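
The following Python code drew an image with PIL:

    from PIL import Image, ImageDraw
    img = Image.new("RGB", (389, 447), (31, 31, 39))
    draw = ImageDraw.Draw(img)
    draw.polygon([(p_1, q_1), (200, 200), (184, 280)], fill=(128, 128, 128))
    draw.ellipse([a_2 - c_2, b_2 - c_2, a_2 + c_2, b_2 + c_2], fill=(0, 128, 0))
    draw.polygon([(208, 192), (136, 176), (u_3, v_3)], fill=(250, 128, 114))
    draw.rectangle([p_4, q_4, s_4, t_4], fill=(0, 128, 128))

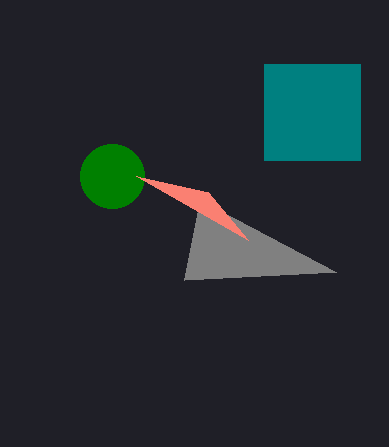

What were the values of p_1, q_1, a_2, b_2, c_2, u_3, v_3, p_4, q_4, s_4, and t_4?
p_1 = 336
q_1 = 272
a_2 = 112
b_2 = 176
c_2 = 32
u_3 = 248
v_3 = 240
p_4 = 264
q_4 = 64
s_4 = 360
t_4 = 160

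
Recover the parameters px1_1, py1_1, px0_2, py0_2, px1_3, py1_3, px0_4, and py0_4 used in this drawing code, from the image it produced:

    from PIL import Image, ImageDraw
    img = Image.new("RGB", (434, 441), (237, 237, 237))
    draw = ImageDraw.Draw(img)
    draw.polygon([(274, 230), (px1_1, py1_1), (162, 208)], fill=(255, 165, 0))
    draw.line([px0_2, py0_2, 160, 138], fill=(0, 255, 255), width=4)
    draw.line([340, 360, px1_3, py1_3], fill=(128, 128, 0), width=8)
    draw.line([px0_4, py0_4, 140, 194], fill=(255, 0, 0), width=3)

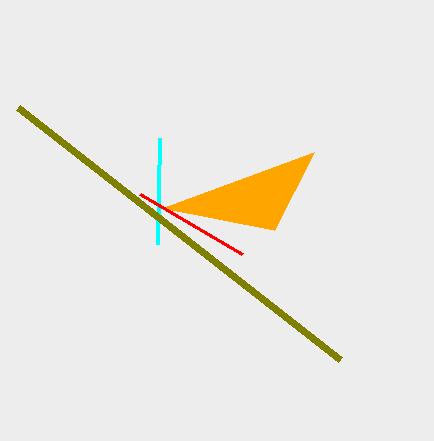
px1_1 = 314; py1_1 = 152; px0_2 = 158; py0_2 = 244; px1_3 = 18; py1_3 = 108; px0_4 = 242; py0_4 = 254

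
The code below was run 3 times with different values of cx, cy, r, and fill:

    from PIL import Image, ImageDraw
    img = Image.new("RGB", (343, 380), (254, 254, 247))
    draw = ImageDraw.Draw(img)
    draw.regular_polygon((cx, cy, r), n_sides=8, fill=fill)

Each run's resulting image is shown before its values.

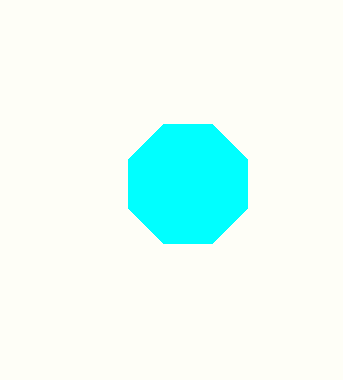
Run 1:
cx = 188, cy = 184, r = 64, fill = 'cyan'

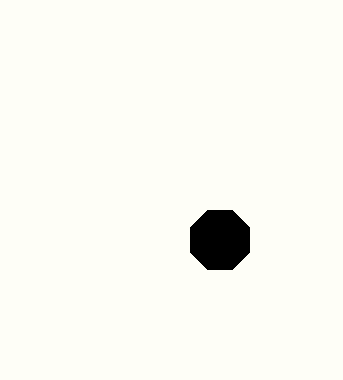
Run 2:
cx = 220
cy = 240
r = 32
fill = 'black'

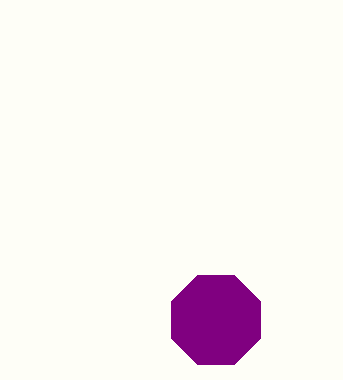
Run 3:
cx = 216, cy = 320, r = 48, fill = 'purple'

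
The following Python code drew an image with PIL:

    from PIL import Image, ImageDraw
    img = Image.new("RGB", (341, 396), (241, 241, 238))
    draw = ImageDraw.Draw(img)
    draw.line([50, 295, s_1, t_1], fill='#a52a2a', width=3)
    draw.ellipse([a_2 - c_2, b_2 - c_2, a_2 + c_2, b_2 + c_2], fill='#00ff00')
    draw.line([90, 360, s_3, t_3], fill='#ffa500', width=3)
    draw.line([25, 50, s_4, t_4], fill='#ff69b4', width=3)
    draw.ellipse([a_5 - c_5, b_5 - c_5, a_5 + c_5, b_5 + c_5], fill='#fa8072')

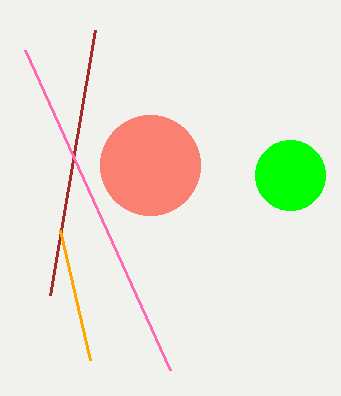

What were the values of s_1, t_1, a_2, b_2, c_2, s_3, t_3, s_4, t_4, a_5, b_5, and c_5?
s_1 = 95; t_1 = 30; a_2 = 290; b_2 = 175; c_2 = 35; s_3 = 60; t_3 = 230; s_4 = 170; t_4 = 370; a_5 = 150; b_5 = 165; c_5 = 50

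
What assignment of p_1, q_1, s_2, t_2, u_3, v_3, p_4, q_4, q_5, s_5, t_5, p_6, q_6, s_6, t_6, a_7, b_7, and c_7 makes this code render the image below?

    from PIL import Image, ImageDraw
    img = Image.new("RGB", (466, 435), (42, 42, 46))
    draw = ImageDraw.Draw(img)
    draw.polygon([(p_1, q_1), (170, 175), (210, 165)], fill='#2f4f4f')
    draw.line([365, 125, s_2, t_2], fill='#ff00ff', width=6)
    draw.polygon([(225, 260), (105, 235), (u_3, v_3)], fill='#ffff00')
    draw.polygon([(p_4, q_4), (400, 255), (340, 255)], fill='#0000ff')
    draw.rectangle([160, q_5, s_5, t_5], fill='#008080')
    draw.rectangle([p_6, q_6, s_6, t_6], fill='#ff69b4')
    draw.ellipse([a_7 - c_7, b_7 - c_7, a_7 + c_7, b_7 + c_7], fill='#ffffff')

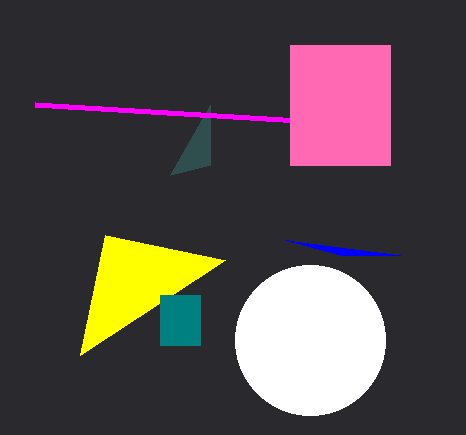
p_1 = 210; q_1 = 105; s_2 = 35; t_2 = 105; u_3 = 80; v_3 = 355; p_4 = 285; q_4 = 240; q_5 = 295; s_5 = 200; t_5 = 345; p_6 = 290; q_6 = 45; s_6 = 390; t_6 = 165; a_7 = 310; b_7 = 340; c_7 = 75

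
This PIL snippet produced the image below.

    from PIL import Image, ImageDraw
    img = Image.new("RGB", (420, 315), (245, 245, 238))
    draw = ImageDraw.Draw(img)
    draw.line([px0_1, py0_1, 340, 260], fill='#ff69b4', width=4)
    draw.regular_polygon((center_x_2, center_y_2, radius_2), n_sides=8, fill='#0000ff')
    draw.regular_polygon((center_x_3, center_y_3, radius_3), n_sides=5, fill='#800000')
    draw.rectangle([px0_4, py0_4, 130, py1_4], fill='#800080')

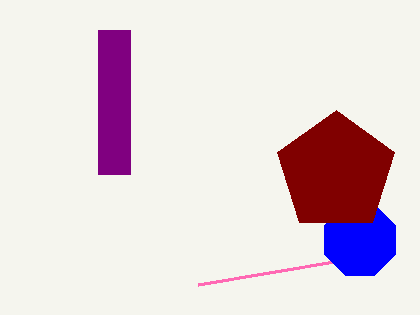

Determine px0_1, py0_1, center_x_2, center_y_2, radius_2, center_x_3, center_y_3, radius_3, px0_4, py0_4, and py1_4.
px0_1 = 198, py0_1 = 284, center_x_2 = 360, center_y_2 = 240, radius_2 = 38, center_x_3 = 336, center_y_3 = 172, radius_3 = 62, px0_4 = 98, py0_4 = 30, py1_4 = 174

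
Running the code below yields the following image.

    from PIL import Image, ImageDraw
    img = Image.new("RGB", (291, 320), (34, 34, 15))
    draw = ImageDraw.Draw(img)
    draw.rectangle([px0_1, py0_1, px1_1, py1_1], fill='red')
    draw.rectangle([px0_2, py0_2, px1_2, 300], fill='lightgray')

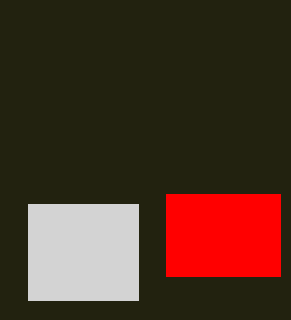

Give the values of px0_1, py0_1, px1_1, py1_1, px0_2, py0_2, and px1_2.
px0_1 = 166, py0_1 = 194, px1_1 = 280, py1_1 = 276, px0_2 = 28, py0_2 = 204, px1_2 = 138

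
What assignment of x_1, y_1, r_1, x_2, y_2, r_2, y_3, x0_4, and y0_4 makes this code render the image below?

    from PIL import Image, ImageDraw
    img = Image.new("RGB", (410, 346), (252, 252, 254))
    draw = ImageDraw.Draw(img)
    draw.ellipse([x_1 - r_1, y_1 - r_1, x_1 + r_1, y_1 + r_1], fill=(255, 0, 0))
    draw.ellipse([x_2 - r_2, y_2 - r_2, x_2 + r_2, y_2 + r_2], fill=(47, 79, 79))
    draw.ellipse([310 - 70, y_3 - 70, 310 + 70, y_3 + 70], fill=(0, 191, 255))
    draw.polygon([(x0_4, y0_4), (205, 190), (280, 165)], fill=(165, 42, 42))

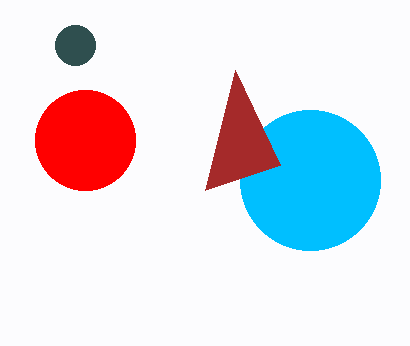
x_1 = 85, y_1 = 140, r_1 = 50, x_2 = 75, y_2 = 45, r_2 = 20, y_3 = 180, x0_4 = 235, y0_4 = 70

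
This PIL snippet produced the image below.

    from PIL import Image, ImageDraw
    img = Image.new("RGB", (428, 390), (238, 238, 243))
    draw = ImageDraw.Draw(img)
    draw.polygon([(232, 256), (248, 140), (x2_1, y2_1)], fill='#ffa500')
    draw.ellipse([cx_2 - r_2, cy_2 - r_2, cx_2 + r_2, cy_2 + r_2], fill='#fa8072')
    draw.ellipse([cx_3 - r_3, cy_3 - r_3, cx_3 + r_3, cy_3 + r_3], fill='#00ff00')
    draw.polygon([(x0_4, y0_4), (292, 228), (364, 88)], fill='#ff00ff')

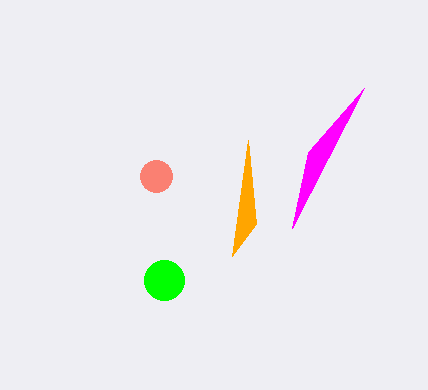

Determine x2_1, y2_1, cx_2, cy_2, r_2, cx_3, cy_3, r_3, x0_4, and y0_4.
x2_1 = 256, y2_1 = 224, cx_2 = 156, cy_2 = 176, r_2 = 16, cx_3 = 164, cy_3 = 280, r_3 = 20, x0_4 = 308, y0_4 = 152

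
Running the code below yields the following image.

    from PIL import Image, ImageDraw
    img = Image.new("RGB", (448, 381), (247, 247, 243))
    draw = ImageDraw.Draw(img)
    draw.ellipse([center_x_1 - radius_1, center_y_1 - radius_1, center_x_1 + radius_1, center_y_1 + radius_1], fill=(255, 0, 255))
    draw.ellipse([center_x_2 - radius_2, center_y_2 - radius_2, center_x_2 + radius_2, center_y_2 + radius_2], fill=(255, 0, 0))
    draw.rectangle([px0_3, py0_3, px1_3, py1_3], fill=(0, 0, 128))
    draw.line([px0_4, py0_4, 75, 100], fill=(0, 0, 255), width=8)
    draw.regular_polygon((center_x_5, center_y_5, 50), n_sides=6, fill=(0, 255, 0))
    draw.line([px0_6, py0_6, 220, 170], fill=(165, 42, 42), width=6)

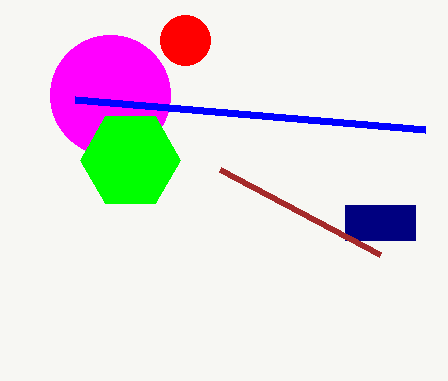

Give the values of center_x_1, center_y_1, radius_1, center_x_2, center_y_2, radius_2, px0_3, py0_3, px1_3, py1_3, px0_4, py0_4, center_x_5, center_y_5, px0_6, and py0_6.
center_x_1 = 110, center_y_1 = 95, radius_1 = 60, center_x_2 = 185, center_y_2 = 40, radius_2 = 25, px0_3 = 345, py0_3 = 205, px1_3 = 415, py1_3 = 240, px0_4 = 425, py0_4 = 130, center_x_5 = 130, center_y_5 = 160, px0_6 = 380, py0_6 = 255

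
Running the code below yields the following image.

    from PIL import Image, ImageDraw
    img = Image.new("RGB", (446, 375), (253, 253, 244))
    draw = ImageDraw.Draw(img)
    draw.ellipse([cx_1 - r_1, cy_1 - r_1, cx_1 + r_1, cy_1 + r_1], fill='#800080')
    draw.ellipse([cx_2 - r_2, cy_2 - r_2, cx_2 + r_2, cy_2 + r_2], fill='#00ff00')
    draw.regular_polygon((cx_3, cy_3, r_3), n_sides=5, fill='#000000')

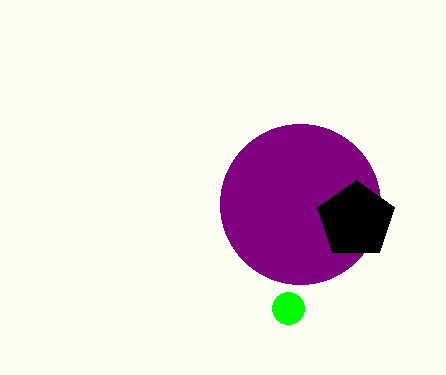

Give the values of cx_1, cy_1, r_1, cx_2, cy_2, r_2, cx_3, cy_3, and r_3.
cx_1 = 300; cy_1 = 204; r_1 = 80; cx_2 = 288; cy_2 = 308; r_2 = 16; cx_3 = 356; cy_3 = 220; r_3 = 40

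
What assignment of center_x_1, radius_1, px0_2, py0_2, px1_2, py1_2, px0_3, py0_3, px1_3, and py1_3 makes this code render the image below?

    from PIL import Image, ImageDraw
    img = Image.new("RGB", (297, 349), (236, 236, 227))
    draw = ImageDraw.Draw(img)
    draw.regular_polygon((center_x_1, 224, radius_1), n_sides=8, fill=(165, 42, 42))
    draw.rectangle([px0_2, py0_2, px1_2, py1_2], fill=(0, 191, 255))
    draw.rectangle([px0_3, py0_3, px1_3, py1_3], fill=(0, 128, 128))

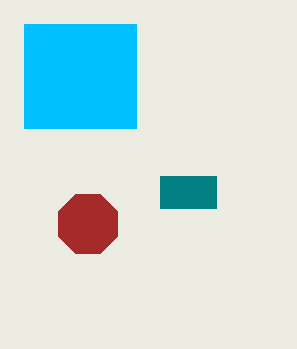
center_x_1 = 88; radius_1 = 32; px0_2 = 24; py0_2 = 24; px1_2 = 136; py1_2 = 128; px0_3 = 160; py0_3 = 176; px1_3 = 216; py1_3 = 208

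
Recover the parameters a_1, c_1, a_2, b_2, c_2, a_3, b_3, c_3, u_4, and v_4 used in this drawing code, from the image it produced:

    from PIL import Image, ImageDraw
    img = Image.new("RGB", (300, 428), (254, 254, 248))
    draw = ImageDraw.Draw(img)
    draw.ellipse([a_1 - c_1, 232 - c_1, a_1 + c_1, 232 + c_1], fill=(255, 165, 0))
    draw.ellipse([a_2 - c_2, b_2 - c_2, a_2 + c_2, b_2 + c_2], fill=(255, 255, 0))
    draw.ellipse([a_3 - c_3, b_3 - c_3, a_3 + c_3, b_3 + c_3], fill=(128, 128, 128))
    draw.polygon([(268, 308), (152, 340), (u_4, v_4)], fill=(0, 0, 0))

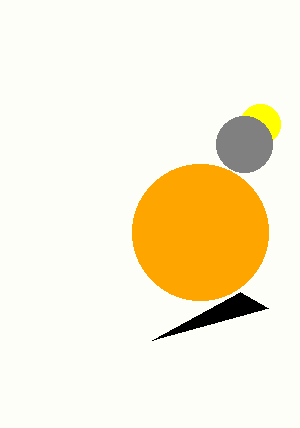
a_1 = 200, c_1 = 68, a_2 = 260, b_2 = 124, c_2 = 20, a_3 = 244, b_3 = 144, c_3 = 28, u_4 = 240, v_4 = 292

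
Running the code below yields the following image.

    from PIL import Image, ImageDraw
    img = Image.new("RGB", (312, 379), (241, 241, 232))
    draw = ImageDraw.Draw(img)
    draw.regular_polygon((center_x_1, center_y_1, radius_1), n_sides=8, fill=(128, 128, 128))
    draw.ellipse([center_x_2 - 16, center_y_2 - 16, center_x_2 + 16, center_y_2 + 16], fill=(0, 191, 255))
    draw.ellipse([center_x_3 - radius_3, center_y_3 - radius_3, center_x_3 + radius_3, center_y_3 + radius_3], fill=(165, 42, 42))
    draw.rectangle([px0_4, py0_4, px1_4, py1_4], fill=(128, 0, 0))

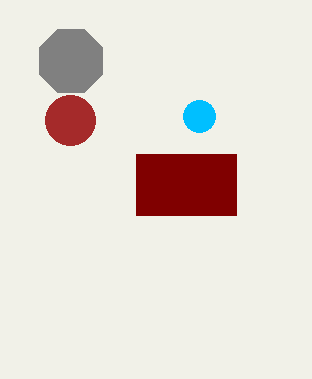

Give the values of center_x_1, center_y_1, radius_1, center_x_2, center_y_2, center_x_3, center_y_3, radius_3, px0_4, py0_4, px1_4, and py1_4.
center_x_1 = 71
center_y_1 = 61
radius_1 = 34
center_x_2 = 199
center_y_2 = 116
center_x_3 = 70
center_y_3 = 120
radius_3 = 25
px0_4 = 136
py0_4 = 154
px1_4 = 236
py1_4 = 215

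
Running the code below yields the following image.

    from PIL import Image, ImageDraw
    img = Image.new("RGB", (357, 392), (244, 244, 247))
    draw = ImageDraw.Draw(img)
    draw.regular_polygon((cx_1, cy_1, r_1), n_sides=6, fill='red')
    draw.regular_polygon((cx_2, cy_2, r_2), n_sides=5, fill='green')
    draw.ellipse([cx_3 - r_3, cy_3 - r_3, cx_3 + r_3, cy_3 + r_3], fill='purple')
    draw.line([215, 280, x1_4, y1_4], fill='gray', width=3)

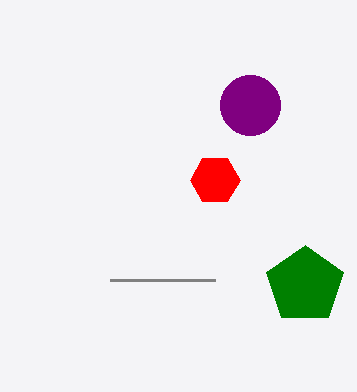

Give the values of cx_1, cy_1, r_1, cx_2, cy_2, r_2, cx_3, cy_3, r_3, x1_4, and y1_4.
cx_1 = 215
cy_1 = 180
r_1 = 25
cx_2 = 305
cy_2 = 285
r_2 = 40
cx_3 = 250
cy_3 = 105
r_3 = 30
x1_4 = 110
y1_4 = 280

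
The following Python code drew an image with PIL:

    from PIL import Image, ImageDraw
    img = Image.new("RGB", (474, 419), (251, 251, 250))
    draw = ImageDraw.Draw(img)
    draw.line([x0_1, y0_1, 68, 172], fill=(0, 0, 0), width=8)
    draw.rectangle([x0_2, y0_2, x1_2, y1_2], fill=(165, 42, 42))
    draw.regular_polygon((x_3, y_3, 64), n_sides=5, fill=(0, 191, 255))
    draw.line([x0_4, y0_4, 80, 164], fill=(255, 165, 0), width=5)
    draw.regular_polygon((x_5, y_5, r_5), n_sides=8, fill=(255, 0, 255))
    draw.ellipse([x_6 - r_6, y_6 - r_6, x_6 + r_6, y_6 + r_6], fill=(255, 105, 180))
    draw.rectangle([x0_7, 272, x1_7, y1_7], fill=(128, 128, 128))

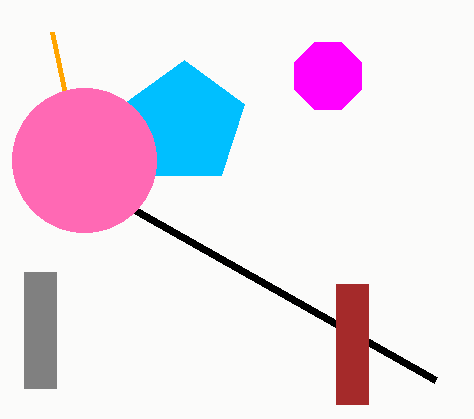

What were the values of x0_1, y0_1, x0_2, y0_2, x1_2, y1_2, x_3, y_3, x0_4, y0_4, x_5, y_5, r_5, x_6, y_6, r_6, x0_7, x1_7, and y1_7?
x0_1 = 436
y0_1 = 380
x0_2 = 336
y0_2 = 284
x1_2 = 368
y1_2 = 404
x_3 = 184
y_3 = 124
x0_4 = 52
y0_4 = 32
x_5 = 328
y_5 = 76
r_5 = 36
x_6 = 84
y_6 = 160
r_6 = 72
x0_7 = 24
x1_7 = 56
y1_7 = 388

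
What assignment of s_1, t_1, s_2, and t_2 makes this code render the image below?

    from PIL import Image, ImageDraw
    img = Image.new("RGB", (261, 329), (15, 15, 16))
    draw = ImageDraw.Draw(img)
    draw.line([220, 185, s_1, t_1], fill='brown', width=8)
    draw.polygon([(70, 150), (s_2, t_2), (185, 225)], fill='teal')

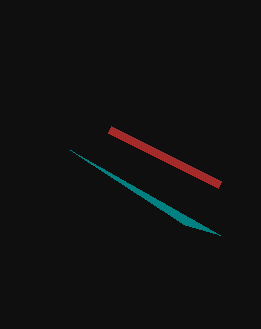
s_1 = 110, t_1 = 130, s_2 = 220, t_2 = 235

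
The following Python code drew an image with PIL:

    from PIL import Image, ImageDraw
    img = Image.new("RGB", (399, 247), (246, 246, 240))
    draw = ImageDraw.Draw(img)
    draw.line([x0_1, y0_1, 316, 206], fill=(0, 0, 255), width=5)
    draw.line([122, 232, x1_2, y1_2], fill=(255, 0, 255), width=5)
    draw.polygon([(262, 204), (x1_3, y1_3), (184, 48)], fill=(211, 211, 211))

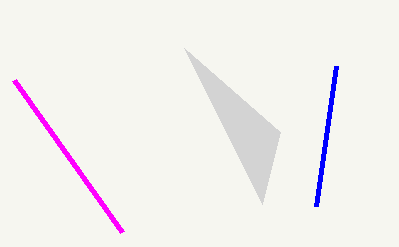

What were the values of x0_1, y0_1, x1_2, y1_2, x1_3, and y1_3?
x0_1 = 336, y0_1 = 66, x1_2 = 14, y1_2 = 80, x1_3 = 280, y1_3 = 132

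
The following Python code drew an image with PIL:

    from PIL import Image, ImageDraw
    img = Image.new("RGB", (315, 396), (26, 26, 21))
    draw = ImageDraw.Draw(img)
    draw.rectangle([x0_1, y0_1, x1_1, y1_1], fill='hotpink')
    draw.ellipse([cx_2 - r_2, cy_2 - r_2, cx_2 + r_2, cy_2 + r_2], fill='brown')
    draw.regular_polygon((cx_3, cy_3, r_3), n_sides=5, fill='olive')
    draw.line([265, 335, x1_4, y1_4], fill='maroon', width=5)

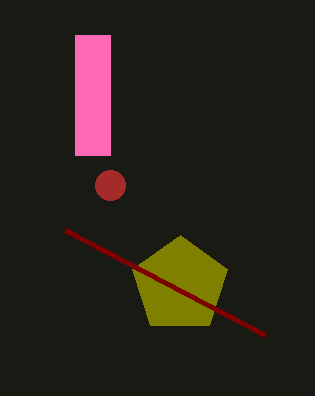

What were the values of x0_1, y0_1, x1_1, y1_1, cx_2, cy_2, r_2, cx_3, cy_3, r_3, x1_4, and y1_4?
x0_1 = 75, y0_1 = 35, x1_1 = 110, y1_1 = 155, cx_2 = 110, cy_2 = 185, r_2 = 15, cx_3 = 180, cy_3 = 285, r_3 = 50, x1_4 = 65, y1_4 = 230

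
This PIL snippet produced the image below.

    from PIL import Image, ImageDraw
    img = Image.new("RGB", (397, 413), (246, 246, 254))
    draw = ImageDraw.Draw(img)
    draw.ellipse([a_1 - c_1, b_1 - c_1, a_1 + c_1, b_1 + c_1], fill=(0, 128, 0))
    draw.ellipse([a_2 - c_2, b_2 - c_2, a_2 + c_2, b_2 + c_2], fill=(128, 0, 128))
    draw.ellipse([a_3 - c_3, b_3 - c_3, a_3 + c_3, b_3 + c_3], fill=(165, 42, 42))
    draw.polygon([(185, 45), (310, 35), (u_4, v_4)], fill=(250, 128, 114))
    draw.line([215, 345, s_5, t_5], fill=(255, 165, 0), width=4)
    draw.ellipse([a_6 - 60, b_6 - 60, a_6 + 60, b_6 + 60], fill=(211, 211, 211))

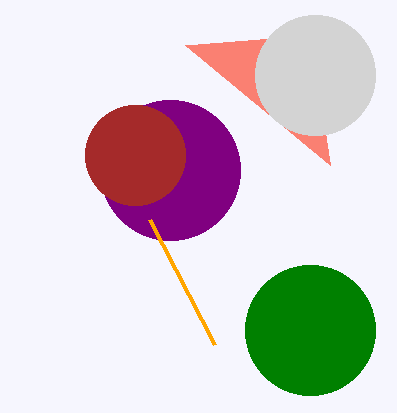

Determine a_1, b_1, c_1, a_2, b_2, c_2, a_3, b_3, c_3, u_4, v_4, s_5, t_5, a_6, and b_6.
a_1 = 310
b_1 = 330
c_1 = 65
a_2 = 170
b_2 = 170
c_2 = 70
a_3 = 135
b_3 = 155
c_3 = 50
u_4 = 330
v_4 = 165
s_5 = 150
t_5 = 220
a_6 = 315
b_6 = 75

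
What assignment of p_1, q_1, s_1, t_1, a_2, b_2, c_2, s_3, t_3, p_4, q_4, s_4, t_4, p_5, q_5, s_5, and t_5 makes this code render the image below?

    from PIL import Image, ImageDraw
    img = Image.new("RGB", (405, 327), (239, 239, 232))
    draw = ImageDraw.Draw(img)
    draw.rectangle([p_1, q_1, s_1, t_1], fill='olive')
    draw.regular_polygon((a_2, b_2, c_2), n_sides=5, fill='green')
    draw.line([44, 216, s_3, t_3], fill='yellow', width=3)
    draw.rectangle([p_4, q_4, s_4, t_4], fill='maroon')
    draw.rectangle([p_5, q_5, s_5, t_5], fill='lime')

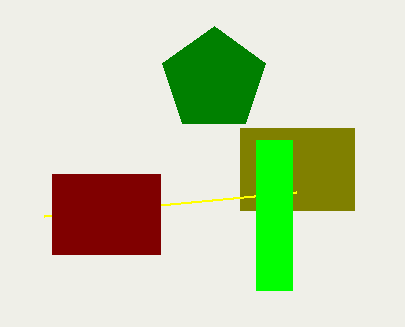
p_1 = 240, q_1 = 128, s_1 = 354, t_1 = 210, a_2 = 214, b_2 = 80, c_2 = 54, s_3 = 296, t_3 = 192, p_4 = 52, q_4 = 174, s_4 = 160, t_4 = 254, p_5 = 256, q_5 = 140, s_5 = 292, t_5 = 290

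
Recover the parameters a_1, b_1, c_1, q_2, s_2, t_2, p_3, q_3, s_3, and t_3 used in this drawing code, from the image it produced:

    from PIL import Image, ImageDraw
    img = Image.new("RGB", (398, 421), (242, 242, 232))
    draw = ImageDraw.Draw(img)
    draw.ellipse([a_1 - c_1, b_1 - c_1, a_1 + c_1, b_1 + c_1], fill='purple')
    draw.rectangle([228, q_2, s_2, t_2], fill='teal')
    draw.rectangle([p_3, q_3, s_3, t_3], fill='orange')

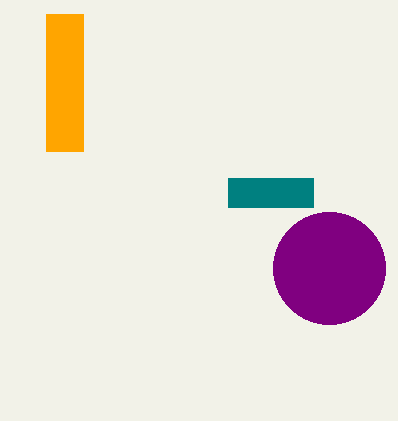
a_1 = 329; b_1 = 268; c_1 = 56; q_2 = 178; s_2 = 313; t_2 = 207; p_3 = 46; q_3 = 14; s_3 = 83; t_3 = 151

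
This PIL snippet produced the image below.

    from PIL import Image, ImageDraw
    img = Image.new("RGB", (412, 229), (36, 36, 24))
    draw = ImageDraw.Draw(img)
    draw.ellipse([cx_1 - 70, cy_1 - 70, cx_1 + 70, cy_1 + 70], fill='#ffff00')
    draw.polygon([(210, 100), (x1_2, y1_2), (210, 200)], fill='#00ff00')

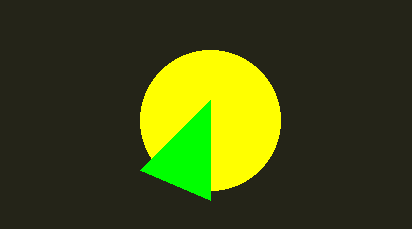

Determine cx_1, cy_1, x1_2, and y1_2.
cx_1 = 210
cy_1 = 120
x1_2 = 140
y1_2 = 170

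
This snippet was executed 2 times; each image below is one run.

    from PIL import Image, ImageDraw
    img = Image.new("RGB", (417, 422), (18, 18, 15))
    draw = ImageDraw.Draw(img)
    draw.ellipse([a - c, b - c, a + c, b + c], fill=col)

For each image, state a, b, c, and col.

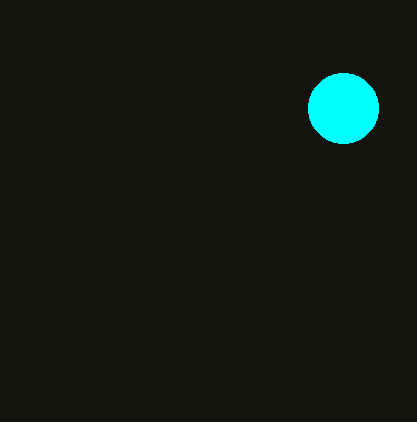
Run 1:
a = 343; b = 108; c = 35; col = 'cyan'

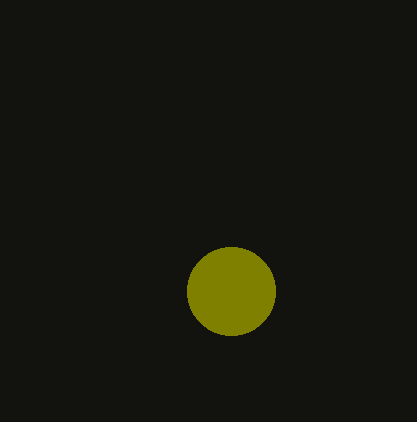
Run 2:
a = 231; b = 291; c = 44; col = 'olive'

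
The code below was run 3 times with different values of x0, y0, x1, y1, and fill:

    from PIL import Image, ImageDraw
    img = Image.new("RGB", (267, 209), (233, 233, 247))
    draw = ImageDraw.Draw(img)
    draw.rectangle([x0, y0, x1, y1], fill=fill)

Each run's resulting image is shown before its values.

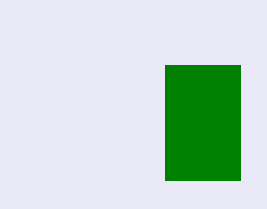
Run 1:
x0 = 165
y0 = 65
x1 = 240
y1 = 180
fill = 'green'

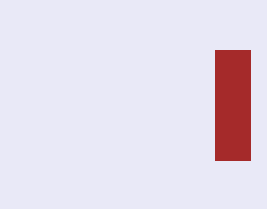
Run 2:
x0 = 215; y0 = 50; x1 = 250; y1 = 160; fill = 'brown'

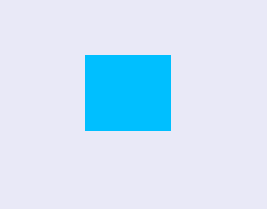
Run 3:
x0 = 85; y0 = 55; x1 = 170; y1 = 130; fill = 'deepskyblue'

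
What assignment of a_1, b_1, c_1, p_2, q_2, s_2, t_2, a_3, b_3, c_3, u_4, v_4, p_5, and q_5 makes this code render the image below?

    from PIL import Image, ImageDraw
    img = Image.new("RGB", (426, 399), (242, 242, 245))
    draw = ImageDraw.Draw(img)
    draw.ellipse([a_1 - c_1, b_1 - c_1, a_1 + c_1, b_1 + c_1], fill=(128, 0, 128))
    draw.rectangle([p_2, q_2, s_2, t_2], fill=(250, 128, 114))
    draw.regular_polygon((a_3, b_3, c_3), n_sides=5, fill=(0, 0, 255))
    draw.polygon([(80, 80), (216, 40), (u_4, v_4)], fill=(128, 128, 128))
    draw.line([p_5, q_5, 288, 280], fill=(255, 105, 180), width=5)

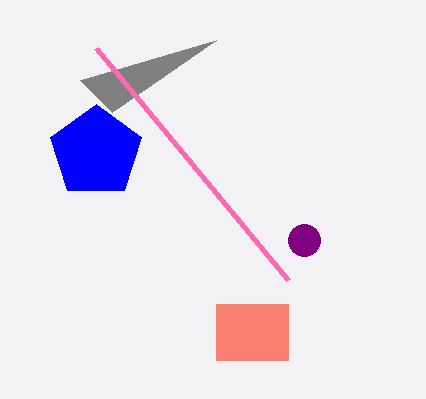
a_1 = 304; b_1 = 240; c_1 = 16; p_2 = 216; q_2 = 304; s_2 = 288; t_2 = 360; a_3 = 96; b_3 = 152; c_3 = 48; u_4 = 112; v_4 = 112; p_5 = 96; q_5 = 48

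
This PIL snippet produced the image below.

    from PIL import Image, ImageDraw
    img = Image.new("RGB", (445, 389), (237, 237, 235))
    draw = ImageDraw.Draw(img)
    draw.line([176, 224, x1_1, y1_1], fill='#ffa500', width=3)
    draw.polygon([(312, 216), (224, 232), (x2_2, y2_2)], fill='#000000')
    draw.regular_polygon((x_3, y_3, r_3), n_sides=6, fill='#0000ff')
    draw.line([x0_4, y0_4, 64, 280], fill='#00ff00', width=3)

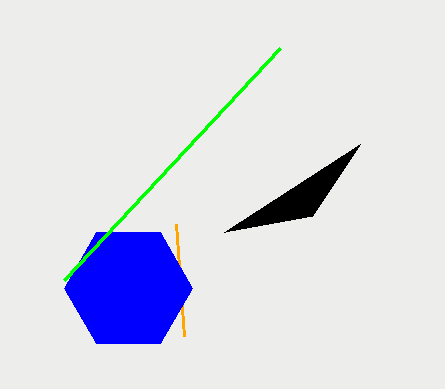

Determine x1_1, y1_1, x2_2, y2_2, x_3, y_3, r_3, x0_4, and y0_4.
x1_1 = 184, y1_1 = 336, x2_2 = 360, y2_2 = 144, x_3 = 128, y_3 = 288, r_3 = 64, x0_4 = 280, y0_4 = 48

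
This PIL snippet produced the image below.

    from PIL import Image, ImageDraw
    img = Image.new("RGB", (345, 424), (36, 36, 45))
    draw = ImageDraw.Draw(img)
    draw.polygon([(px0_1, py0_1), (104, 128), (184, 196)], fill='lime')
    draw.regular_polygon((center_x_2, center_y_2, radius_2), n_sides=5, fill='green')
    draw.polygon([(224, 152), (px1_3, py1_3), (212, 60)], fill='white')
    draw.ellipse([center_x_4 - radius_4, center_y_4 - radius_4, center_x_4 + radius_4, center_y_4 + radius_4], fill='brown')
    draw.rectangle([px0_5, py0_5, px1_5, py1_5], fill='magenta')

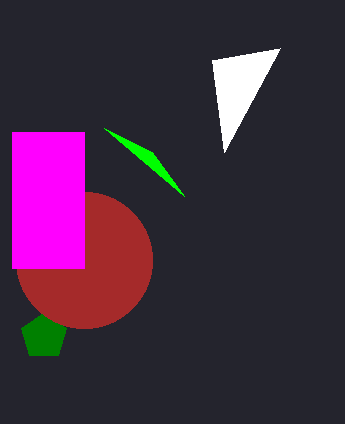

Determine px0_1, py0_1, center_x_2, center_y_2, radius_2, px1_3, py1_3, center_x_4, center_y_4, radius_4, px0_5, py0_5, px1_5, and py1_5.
px0_1 = 152; py0_1 = 152; center_x_2 = 44; center_y_2 = 336; radius_2 = 24; px1_3 = 280; py1_3 = 48; center_x_4 = 84; center_y_4 = 260; radius_4 = 68; px0_5 = 12; py0_5 = 132; px1_5 = 84; py1_5 = 268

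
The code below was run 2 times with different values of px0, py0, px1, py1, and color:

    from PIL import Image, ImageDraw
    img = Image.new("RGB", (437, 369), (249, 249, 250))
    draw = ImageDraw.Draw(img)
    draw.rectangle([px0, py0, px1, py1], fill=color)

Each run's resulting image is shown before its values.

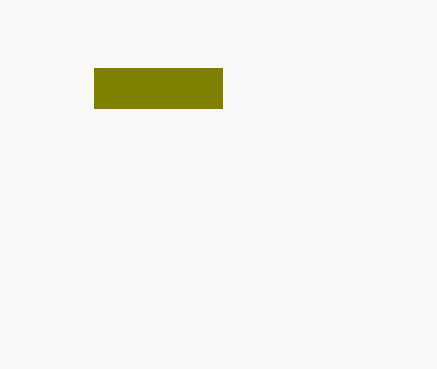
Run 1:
px0 = 94; py0 = 68; px1 = 222; py1 = 108; color = 'olive'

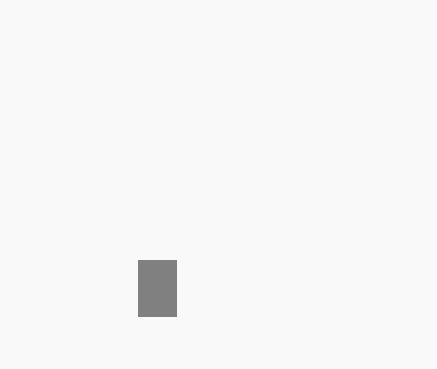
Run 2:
px0 = 138
py0 = 260
px1 = 176
py1 = 316
color = 'gray'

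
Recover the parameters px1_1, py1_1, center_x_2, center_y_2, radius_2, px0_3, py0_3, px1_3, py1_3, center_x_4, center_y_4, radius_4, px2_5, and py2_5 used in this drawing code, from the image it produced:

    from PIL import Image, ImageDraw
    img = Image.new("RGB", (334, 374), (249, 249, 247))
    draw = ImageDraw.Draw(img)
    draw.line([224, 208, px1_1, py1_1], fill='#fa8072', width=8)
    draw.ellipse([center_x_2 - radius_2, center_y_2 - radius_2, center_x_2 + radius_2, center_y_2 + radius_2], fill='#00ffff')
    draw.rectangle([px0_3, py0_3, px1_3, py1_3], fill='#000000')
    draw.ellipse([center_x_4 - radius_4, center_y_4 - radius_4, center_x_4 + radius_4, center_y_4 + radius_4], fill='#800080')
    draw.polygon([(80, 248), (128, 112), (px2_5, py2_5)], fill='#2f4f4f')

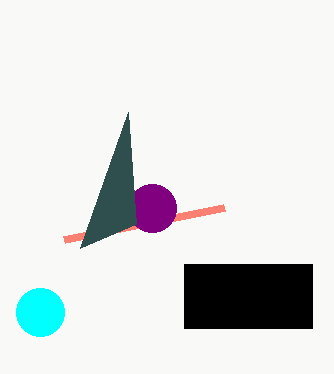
px1_1 = 64, py1_1 = 240, center_x_2 = 40, center_y_2 = 312, radius_2 = 24, px0_3 = 184, py0_3 = 264, px1_3 = 312, py1_3 = 328, center_x_4 = 152, center_y_4 = 208, radius_4 = 24, px2_5 = 136, py2_5 = 224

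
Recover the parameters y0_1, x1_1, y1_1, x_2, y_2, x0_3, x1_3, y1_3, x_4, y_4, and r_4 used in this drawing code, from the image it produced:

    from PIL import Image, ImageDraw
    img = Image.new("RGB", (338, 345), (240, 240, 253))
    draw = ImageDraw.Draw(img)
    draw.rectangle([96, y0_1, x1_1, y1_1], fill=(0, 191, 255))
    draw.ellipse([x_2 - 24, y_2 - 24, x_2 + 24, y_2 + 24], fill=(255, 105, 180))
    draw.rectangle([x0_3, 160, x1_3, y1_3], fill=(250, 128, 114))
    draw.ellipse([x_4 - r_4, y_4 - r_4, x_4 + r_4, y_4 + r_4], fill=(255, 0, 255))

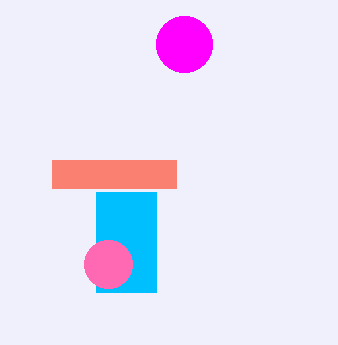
y0_1 = 192
x1_1 = 156
y1_1 = 292
x_2 = 108
y_2 = 264
x0_3 = 52
x1_3 = 176
y1_3 = 188
x_4 = 184
y_4 = 44
r_4 = 28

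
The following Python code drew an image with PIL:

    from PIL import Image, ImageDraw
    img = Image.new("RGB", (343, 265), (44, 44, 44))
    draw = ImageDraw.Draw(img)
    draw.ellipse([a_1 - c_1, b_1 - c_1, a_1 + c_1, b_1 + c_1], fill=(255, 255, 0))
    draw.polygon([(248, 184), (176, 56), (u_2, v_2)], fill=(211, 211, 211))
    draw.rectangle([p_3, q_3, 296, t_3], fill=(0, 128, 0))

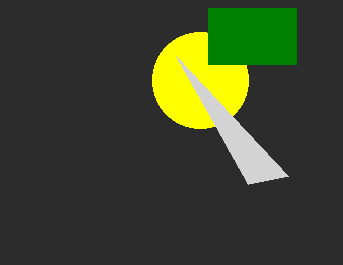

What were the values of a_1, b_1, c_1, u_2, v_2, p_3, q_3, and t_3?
a_1 = 200
b_1 = 80
c_1 = 48
u_2 = 288
v_2 = 176
p_3 = 208
q_3 = 8
t_3 = 64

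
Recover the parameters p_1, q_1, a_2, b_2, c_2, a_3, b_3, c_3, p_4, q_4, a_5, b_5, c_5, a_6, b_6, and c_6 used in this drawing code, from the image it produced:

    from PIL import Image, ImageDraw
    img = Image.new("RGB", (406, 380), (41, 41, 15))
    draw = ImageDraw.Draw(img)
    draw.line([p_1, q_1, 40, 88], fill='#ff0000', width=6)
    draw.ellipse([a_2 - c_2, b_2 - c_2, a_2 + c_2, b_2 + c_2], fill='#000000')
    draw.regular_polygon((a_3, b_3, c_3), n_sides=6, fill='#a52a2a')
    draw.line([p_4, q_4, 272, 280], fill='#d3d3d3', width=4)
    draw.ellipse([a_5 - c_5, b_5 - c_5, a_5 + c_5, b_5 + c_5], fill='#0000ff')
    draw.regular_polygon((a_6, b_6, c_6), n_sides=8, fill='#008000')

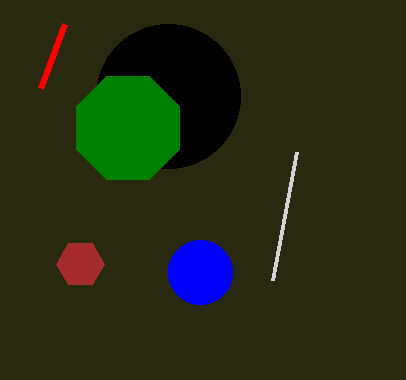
p_1 = 64
q_1 = 24
a_2 = 168
b_2 = 96
c_2 = 72
a_3 = 80
b_3 = 264
c_3 = 24
p_4 = 296
q_4 = 152
a_5 = 200
b_5 = 272
c_5 = 32
a_6 = 128
b_6 = 128
c_6 = 56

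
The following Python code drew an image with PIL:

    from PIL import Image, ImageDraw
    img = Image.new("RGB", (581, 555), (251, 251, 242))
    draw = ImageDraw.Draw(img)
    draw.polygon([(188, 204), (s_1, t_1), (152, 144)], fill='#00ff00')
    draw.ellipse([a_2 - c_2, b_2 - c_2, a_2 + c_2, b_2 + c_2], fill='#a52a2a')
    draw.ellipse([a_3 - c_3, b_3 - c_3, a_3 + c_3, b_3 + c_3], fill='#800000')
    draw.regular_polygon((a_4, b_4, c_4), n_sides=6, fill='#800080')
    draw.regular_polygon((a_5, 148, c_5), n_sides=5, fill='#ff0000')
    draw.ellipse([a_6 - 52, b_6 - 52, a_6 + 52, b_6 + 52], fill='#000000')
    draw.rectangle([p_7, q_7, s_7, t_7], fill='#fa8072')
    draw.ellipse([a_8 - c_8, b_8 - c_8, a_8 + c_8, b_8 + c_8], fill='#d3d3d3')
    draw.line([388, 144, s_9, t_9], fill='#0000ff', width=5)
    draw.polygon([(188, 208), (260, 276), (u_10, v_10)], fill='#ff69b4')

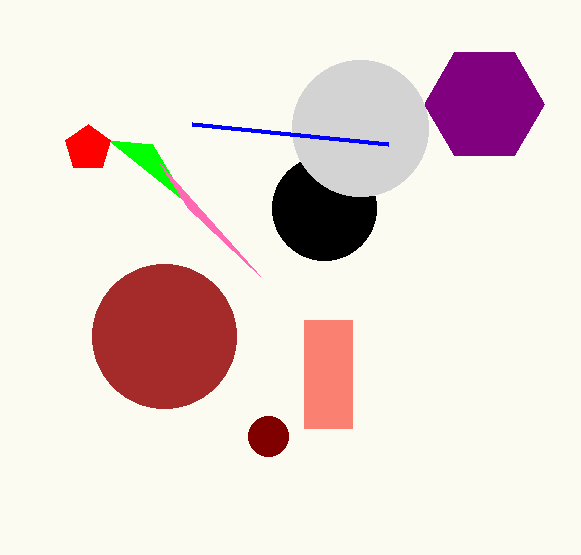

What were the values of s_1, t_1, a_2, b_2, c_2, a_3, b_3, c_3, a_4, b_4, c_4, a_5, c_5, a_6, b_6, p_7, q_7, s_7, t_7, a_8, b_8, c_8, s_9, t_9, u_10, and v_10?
s_1 = 108
t_1 = 140
a_2 = 164
b_2 = 336
c_2 = 72
a_3 = 268
b_3 = 436
c_3 = 20
a_4 = 484
b_4 = 104
c_4 = 60
a_5 = 88
c_5 = 24
a_6 = 324
b_6 = 208
p_7 = 304
q_7 = 320
s_7 = 352
t_7 = 428
a_8 = 360
b_8 = 128
c_8 = 68
s_9 = 192
t_9 = 124
u_10 = 160
v_10 = 164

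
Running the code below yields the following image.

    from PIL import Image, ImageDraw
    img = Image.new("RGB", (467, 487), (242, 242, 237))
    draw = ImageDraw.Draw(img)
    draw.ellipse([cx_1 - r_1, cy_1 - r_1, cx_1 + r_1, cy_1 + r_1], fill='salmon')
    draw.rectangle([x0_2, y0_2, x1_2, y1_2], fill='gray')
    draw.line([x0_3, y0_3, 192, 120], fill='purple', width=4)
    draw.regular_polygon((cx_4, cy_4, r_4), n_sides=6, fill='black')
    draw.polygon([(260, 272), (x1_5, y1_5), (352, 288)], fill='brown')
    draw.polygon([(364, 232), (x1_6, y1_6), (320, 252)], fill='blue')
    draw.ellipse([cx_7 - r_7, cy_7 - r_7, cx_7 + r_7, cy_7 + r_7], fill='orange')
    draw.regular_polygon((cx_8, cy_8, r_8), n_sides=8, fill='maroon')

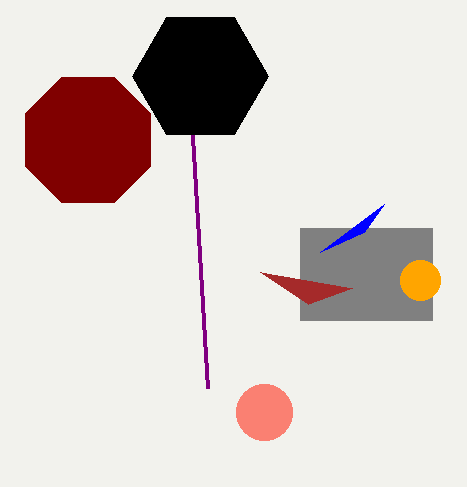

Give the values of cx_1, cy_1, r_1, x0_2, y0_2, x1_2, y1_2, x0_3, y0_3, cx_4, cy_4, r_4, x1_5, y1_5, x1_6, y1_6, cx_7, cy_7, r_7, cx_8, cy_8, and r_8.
cx_1 = 264
cy_1 = 412
r_1 = 28
x0_2 = 300
y0_2 = 228
x1_2 = 432
y1_2 = 320
x0_3 = 208
y0_3 = 388
cx_4 = 200
cy_4 = 76
r_4 = 68
x1_5 = 308
y1_5 = 304
x1_6 = 384
y1_6 = 204
cx_7 = 420
cy_7 = 280
r_7 = 20
cx_8 = 88
cy_8 = 140
r_8 = 68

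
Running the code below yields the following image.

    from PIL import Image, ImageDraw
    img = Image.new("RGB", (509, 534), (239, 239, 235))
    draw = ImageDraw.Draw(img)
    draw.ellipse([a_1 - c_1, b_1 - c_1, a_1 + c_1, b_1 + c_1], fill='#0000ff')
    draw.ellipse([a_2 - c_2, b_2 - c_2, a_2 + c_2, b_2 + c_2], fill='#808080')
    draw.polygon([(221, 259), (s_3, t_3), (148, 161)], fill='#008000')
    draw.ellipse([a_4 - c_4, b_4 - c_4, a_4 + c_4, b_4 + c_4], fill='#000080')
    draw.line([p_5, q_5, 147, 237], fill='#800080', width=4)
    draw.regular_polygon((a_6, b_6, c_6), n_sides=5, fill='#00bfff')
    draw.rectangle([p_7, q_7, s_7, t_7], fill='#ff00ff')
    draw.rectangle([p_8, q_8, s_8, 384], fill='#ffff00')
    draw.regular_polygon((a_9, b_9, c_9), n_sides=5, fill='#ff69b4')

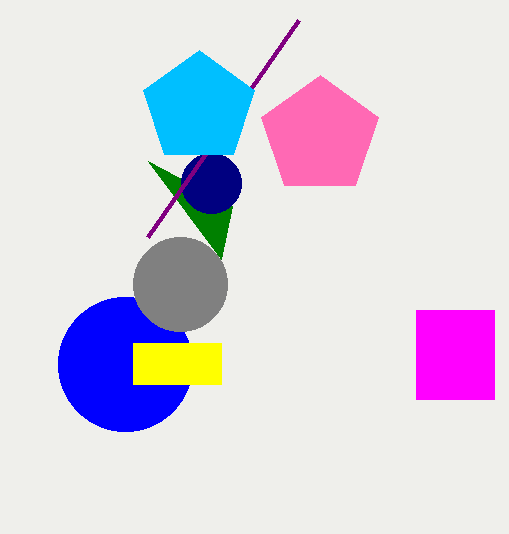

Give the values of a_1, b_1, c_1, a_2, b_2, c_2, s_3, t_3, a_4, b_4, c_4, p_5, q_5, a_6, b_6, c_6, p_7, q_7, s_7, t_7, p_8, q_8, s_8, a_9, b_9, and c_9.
a_1 = 125, b_1 = 364, c_1 = 67, a_2 = 180, b_2 = 284, c_2 = 47, s_3 = 232, t_3 = 206, a_4 = 211, b_4 = 183, c_4 = 30, p_5 = 298, q_5 = 20, a_6 = 199, b_6 = 108, c_6 = 58, p_7 = 416, q_7 = 310, s_7 = 494, t_7 = 399, p_8 = 133, q_8 = 343, s_8 = 221, a_9 = 320, b_9 = 136, c_9 = 61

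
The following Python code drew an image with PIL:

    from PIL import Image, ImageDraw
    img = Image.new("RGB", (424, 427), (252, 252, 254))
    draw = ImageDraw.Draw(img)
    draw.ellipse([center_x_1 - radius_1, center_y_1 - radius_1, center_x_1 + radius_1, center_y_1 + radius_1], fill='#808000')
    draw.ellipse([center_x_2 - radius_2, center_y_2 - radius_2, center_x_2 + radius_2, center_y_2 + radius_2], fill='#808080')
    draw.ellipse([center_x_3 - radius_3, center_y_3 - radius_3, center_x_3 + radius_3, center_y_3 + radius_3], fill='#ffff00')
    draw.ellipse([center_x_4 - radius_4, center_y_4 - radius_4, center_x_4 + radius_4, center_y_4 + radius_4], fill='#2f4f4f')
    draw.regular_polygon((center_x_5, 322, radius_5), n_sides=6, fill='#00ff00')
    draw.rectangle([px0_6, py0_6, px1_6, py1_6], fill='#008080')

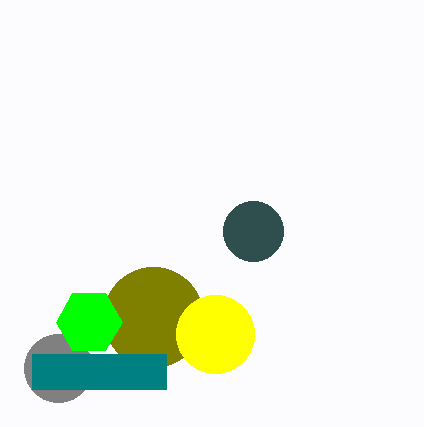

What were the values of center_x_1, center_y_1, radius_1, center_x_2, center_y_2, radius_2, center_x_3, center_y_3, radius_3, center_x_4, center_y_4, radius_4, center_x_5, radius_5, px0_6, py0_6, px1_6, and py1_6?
center_x_1 = 153, center_y_1 = 317, radius_1 = 50, center_x_2 = 58, center_y_2 = 368, radius_2 = 34, center_x_3 = 215, center_y_3 = 334, radius_3 = 39, center_x_4 = 253, center_y_4 = 231, radius_4 = 30, center_x_5 = 89, radius_5 = 33, px0_6 = 32, py0_6 = 354, px1_6 = 166, py1_6 = 389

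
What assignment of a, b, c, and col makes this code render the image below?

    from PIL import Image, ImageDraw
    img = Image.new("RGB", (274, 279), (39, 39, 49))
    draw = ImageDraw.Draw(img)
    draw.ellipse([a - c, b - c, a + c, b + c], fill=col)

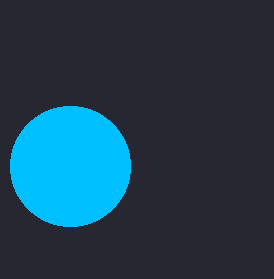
a = 70, b = 166, c = 60, col = 'deepskyblue'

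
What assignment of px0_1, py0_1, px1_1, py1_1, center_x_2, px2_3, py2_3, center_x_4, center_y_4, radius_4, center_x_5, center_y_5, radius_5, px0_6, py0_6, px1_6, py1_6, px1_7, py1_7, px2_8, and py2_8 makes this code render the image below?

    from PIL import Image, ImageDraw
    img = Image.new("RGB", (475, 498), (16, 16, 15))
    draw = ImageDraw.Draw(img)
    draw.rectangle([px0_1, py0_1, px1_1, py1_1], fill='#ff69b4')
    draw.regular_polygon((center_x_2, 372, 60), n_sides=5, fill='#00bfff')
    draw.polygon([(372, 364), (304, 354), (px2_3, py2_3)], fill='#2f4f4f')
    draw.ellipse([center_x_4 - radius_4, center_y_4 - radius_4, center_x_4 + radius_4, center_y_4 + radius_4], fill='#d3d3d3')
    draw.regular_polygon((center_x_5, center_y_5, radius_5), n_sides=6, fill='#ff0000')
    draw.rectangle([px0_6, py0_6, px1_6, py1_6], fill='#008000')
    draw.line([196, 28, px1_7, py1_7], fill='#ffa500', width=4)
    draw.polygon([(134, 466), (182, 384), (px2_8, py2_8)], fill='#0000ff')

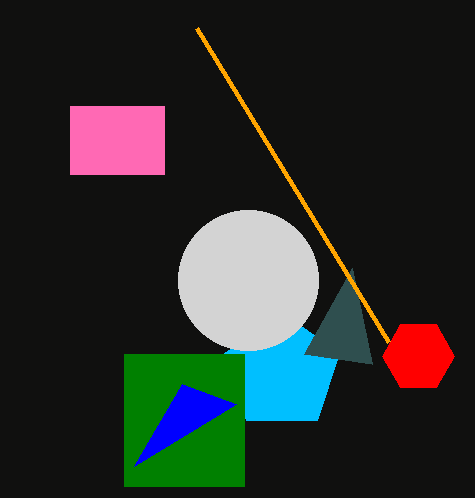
px0_1 = 70
py0_1 = 106
px1_1 = 164
py1_1 = 174
center_x_2 = 282
px2_3 = 352
py2_3 = 268
center_x_4 = 248
center_y_4 = 280
radius_4 = 70
center_x_5 = 418
center_y_5 = 356
radius_5 = 36
px0_6 = 124
py0_6 = 354
px1_6 = 244
py1_6 = 486
px1_7 = 388
py1_7 = 342
px2_8 = 236
py2_8 = 404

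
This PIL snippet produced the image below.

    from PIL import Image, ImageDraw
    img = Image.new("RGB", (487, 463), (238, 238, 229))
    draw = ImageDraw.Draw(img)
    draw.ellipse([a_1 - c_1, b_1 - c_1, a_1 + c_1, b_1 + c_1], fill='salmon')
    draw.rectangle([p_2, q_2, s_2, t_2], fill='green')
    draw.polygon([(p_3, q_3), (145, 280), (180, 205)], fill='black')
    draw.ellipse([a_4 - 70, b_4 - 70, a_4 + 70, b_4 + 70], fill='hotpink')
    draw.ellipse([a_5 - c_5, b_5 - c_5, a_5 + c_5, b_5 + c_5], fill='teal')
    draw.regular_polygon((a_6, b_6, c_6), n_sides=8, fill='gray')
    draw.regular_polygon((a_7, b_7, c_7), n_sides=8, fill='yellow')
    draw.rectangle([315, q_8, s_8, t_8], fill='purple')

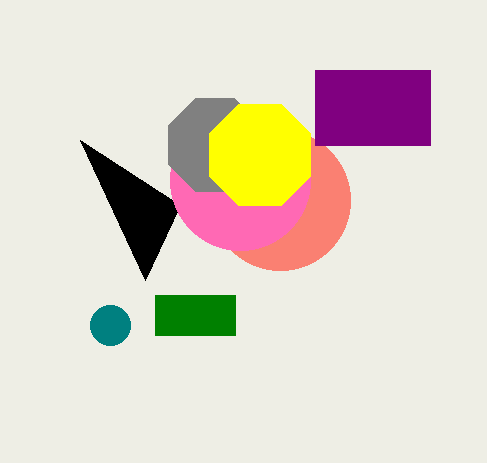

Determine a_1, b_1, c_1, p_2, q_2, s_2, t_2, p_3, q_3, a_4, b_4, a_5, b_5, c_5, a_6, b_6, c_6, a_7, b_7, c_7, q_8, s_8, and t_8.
a_1 = 280
b_1 = 200
c_1 = 70
p_2 = 155
q_2 = 295
s_2 = 235
t_2 = 335
p_3 = 80
q_3 = 140
a_4 = 240
b_4 = 180
a_5 = 110
b_5 = 325
c_5 = 20
a_6 = 215
b_6 = 145
c_6 = 50
a_7 = 260
b_7 = 155
c_7 = 55
q_8 = 70
s_8 = 430
t_8 = 145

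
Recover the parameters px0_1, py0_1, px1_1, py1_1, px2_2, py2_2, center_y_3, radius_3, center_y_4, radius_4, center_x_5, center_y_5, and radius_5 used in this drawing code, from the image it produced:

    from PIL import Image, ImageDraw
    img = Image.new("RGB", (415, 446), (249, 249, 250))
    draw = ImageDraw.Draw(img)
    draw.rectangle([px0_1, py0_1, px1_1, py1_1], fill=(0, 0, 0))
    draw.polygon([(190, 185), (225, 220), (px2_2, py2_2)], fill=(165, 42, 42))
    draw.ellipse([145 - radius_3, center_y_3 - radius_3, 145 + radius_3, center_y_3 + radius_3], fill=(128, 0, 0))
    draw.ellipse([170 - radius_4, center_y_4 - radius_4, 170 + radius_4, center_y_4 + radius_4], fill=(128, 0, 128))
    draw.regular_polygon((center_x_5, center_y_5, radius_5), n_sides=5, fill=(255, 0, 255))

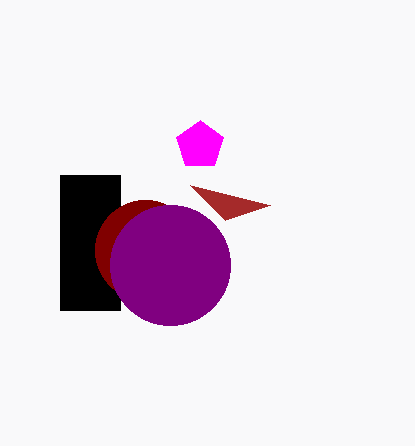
px0_1 = 60; py0_1 = 175; px1_1 = 120; py1_1 = 310; px2_2 = 270; py2_2 = 205; center_y_3 = 250; radius_3 = 50; center_y_4 = 265; radius_4 = 60; center_x_5 = 200; center_y_5 = 145; radius_5 = 25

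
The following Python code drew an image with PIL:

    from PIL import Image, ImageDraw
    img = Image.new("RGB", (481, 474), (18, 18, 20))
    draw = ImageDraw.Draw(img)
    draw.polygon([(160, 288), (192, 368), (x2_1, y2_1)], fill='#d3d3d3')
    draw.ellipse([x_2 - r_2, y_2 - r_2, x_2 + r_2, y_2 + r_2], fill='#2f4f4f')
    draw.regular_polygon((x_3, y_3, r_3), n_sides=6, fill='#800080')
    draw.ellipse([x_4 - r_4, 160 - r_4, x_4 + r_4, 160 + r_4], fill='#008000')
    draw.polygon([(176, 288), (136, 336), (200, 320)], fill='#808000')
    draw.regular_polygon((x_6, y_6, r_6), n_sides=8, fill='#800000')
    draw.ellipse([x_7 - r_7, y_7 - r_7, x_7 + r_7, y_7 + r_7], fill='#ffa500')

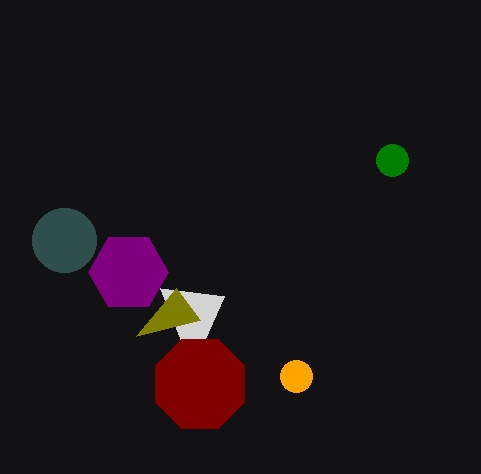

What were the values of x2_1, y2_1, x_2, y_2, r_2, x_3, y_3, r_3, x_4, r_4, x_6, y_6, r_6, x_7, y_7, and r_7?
x2_1 = 224; y2_1 = 296; x_2 = 64; y_2 = 240; r_2 = 32; x_3 = 128; y_3 = 272; r_3 = 40; x_4 = 392; r_4 = 16; x_6 = 200; y_6 = 384; r_6 = 48; x_7 = 296; y_7 = 376; r_7 = 16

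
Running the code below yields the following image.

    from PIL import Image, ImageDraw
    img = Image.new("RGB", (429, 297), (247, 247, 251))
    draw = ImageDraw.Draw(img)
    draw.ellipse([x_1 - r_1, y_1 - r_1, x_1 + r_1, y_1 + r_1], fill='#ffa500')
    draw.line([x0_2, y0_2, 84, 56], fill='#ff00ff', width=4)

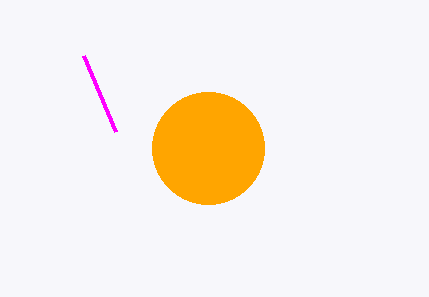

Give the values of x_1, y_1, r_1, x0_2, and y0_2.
x_1 = 208, y_1 = 148, r_1 = 56, x0_2 = 116, y0_2 = 132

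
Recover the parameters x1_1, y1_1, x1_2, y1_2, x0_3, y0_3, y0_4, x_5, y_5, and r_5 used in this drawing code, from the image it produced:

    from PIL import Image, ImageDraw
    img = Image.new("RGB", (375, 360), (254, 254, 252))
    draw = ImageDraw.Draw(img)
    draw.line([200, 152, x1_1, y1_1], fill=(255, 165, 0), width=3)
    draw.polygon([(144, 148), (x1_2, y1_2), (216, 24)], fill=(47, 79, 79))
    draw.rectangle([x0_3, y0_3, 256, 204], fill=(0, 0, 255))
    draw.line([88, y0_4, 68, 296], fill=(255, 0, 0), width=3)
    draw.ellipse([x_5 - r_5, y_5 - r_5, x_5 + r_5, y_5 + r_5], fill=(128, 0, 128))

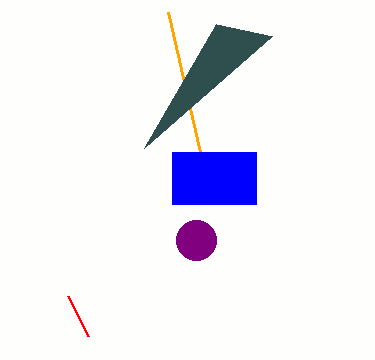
x1_1 = 168; y1_1 = 12; x1_2 = 272; y1_2 = 36; x0_3 = 172; y0_3 = 152; y0_4 = 336; x_5 = 196; y_5 = 240; r_5 = 20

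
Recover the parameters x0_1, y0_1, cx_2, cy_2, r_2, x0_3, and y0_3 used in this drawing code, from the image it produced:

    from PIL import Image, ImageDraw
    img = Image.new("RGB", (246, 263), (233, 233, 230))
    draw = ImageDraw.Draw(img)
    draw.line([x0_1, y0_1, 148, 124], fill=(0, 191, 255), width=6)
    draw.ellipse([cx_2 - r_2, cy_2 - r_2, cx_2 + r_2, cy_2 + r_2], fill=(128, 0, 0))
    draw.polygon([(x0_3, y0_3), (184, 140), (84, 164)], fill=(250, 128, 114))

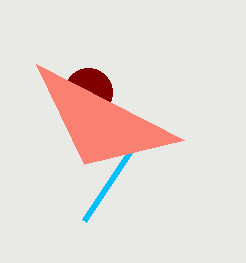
x0_1 = 84; y0_1 = 220; cx_2 = 88; cy_2 = 92; r_2 = 24; x0_3 = 36; y0_3 = 64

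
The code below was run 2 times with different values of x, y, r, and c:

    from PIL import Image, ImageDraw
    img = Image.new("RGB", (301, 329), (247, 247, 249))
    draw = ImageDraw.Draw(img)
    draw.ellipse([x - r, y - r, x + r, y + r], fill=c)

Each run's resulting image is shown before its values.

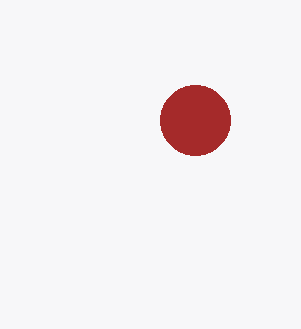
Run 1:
x = 195, y = 120, r = 35, c = 'brown'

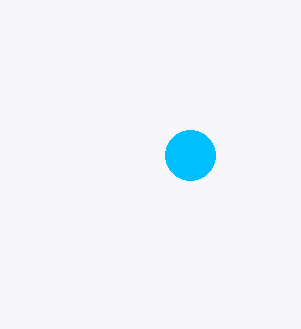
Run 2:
x = 190
y = 155
r = 25
c = 'deepskyblue'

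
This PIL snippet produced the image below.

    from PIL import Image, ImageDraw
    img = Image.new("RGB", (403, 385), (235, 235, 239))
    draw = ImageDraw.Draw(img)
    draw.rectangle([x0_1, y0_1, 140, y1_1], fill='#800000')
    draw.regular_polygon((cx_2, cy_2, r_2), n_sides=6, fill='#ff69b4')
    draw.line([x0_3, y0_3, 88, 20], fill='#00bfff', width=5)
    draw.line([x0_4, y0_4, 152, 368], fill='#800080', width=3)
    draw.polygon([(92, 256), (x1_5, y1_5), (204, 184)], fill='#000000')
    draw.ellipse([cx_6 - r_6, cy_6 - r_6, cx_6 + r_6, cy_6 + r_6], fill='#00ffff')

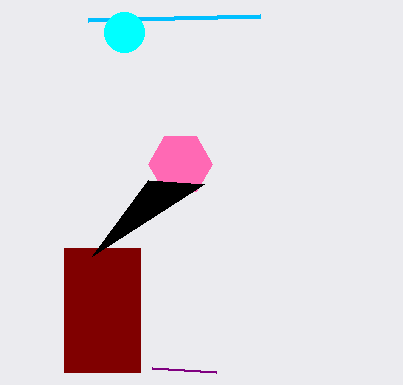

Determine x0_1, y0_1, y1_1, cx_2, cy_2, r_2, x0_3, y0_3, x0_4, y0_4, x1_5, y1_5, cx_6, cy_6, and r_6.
x0_1 = 64; y0_1 = 248; y1_1 = 372; cx_2 = 180; cy_2 = 164; r_2 = 32; x0_3 = 260; y0_3 = 16; x0_4 = 216; y0_4 = 372; x1_5 = 148; y1_5 = 180; cx_6 = 124; cy_6 = 32; r_6 = 20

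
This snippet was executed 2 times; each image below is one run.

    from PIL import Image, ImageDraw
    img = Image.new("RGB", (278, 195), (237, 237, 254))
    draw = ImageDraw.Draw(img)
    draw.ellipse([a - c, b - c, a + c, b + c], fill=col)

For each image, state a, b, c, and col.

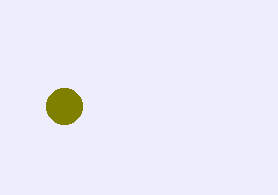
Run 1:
a = 64
b = 106
c = 18
col = 'olive'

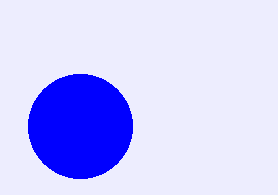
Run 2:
a = 80
b = 126
c = 52
col = 'blue'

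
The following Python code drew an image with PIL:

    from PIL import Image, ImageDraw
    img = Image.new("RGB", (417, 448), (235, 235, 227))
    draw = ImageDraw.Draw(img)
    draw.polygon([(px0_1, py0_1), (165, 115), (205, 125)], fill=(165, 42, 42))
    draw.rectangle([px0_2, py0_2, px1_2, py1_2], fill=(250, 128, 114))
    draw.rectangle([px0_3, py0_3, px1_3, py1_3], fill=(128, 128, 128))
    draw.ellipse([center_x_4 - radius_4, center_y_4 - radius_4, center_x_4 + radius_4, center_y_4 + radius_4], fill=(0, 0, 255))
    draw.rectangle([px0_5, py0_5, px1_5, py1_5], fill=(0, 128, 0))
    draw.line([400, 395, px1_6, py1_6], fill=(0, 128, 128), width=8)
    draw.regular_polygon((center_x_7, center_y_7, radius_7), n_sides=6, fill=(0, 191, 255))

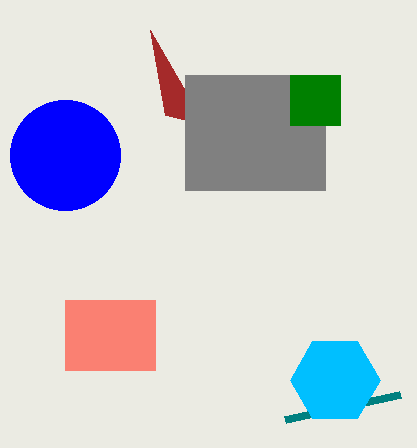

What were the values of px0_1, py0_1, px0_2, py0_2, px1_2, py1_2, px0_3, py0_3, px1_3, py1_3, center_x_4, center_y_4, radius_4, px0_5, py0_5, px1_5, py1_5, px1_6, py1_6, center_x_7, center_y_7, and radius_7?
px0_1 = 150; py0_1 = 30; px0_2 = 65; py0_2 = 300; px1_2 = 155; py1_2 = 370; px0_3 = 185; py0_3 = 75; px1_3 = 325; py1_3 = 190; center_x_4 = 65; center_y_4 = 155; radius_4 = 55; px0_5 = 290; py0_5 = 75; px1_5 = 340; py1_5 = 125; px1_6 = 285; py1_6 = 420; center_x_7 = 335; center_y_7 = 380; radius_7 = 45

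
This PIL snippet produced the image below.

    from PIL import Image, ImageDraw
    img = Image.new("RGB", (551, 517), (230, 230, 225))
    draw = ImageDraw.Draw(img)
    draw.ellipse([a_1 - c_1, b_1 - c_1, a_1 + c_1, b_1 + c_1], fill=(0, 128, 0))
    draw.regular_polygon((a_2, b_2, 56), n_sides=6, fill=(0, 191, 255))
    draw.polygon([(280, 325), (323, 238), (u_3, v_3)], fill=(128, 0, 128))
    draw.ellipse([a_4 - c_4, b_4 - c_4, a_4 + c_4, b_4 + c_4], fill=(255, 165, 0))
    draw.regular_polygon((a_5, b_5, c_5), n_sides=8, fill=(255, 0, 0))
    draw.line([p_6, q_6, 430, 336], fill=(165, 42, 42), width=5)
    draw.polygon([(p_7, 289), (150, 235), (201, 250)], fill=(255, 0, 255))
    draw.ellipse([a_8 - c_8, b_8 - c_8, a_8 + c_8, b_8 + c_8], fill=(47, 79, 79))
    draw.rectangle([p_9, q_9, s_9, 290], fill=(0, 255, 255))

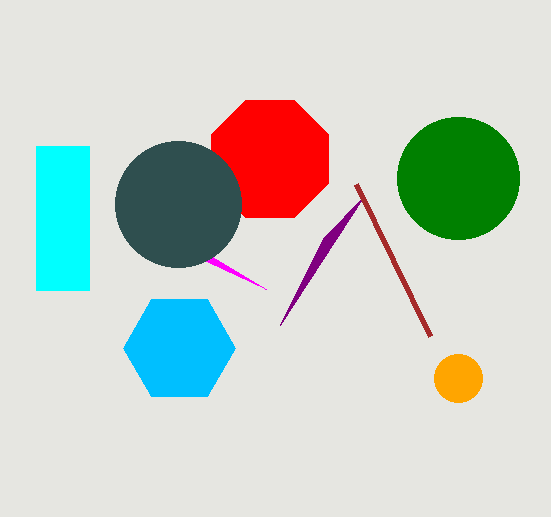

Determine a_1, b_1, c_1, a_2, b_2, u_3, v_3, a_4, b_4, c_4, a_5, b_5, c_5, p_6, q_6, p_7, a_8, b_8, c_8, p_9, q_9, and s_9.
a_1 = 458; b_1 = 178; c_1 = 61; a_2 = 179; b_2 = 348; u_3 = 364; v_3 = 196; a_4 = 458; b_4 = 378; c_4 = 24; a_5 = 270; b_5 = 159; c_5 = 63; p_6 = 356; q_6 = 184; p_7 = 266; a_8 = 178; b_8 = 204; c_8 = 63; p_9 = 36; q_9 = 146; s_9 = 89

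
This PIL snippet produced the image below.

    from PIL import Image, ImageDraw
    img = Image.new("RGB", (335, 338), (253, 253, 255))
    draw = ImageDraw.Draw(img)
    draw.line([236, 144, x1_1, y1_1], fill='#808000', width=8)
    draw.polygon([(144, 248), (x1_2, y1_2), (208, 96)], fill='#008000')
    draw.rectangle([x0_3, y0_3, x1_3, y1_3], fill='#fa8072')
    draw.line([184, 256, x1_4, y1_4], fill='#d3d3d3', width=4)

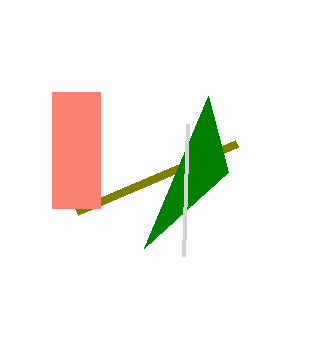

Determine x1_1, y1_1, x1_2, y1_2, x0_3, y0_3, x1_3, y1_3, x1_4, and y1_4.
x1_1 = 76, y1_1 = 212, x1_2 = 228, y1_2 = 172, x0_3 = 52, y0_3 = 92, x1_3 = 100, y1_3 = 208, x1_4 = 188, y1_4 = 124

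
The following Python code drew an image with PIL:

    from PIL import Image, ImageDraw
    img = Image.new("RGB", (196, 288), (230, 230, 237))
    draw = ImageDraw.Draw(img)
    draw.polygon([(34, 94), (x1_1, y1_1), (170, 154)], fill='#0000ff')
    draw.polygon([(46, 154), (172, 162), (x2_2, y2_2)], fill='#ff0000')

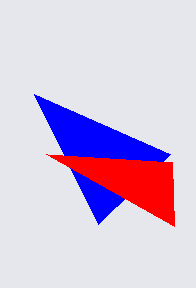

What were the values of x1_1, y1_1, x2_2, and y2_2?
x1_1 = 98
y1_1 = 224
x2_2 = 174
y2_2 = 226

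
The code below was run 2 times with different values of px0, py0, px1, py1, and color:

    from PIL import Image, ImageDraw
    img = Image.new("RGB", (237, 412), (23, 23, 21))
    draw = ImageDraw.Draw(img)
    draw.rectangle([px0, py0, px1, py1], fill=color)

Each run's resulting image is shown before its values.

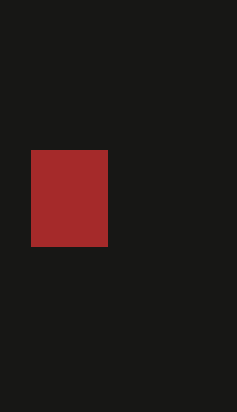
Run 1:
px0 = 31; py0 = 150; px1 = 107; py1 = 246; color = 'brown'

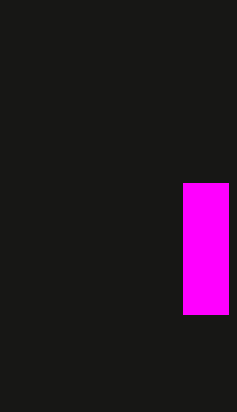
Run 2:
px0 = 183; py0 = 183; px1 = 228; py1 = 314; color = 'magenta'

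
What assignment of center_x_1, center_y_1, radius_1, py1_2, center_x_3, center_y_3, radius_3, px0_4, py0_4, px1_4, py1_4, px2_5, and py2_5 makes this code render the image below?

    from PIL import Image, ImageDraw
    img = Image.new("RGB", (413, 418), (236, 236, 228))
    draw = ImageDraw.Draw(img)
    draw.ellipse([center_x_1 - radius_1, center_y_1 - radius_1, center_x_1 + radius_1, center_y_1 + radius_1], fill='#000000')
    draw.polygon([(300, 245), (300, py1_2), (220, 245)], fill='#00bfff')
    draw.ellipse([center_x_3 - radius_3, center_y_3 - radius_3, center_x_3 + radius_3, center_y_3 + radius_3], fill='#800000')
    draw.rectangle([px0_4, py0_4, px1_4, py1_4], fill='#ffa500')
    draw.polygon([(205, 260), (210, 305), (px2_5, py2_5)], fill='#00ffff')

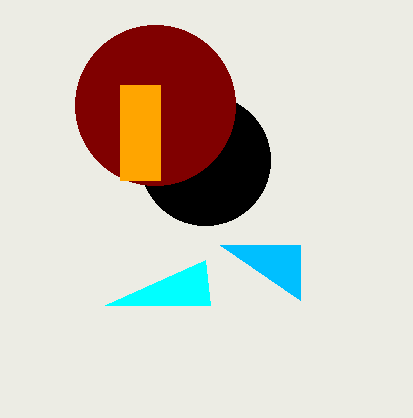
center_x_1 = 205, center_y_1 = 160, radius_1 = 65, py1_2 = 300, center_x_3 = 155, center_y_3 = 105, radius_3 = 80, px0_4 = 120, py0_4 = 85, px1_4 = 160, py1_4 = 180, px2_5 = 105, py2_5 = 305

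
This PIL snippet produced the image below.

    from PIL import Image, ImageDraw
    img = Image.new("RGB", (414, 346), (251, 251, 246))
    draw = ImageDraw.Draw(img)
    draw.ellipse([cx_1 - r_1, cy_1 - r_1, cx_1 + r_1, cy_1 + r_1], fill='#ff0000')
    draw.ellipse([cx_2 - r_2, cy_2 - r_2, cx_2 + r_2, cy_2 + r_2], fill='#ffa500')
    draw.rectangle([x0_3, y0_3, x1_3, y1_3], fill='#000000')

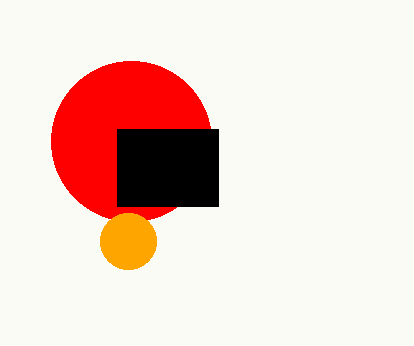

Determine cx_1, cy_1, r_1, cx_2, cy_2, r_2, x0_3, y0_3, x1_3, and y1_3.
cx_1 = 131; cy_1 = 141; r_1 = 80; cx_2 = 128; cy_2 = 241; r_2 = 28; x0_3 = 117; y0_3 = 129; x1_3 = 218; y1_3 = 206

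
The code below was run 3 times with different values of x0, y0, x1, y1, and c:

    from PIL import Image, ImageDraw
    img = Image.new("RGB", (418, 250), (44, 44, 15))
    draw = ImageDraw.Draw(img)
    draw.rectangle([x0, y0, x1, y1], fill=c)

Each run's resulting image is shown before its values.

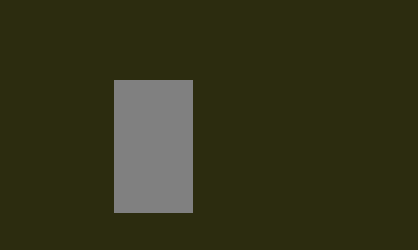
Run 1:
x0 = 114, y0 = 80, x1 = 192, y1 = 212, c = 'gray'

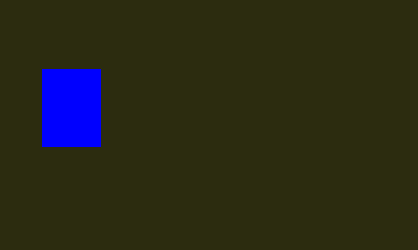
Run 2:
x0 = 42; y0 = 69; x1 = 100; y1 = 146; c = 'blue'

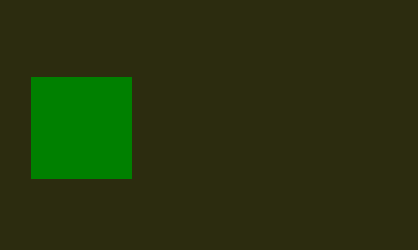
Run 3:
x0 = 31; y0 = 77; x1 = 131; y1 = 178; c = 'green'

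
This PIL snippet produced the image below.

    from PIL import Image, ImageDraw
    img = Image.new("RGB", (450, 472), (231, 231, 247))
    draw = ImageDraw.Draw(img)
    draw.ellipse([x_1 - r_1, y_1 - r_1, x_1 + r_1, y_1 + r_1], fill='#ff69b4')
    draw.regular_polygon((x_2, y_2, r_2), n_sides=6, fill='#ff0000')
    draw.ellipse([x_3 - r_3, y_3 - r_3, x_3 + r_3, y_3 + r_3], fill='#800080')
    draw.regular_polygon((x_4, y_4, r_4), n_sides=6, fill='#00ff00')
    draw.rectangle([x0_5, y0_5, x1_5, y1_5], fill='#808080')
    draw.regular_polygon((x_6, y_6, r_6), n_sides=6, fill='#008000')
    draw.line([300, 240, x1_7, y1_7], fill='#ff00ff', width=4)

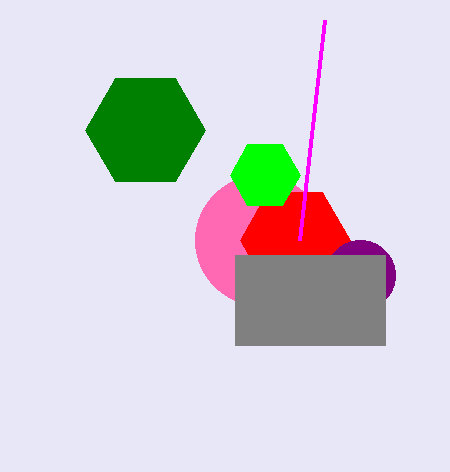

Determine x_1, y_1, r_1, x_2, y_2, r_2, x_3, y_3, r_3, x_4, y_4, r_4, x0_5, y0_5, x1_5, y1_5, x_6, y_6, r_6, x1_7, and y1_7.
x_1 = 260; y_1 = 240; r_1 = 65; x_2 = 295; y_2 = 240; r_2 = 55; x_3 = 360; y_3 = 275; r_3 = 35; x_4 = 265; y_4 = 175; r_4 = 35; x0_5 = 235; y0_5 = 255; x1_5 = 385; y1_5 = 345; x_6 = 145; y_6 = 130; r_6 = 60; x1_7 = 325; y1_7 = 20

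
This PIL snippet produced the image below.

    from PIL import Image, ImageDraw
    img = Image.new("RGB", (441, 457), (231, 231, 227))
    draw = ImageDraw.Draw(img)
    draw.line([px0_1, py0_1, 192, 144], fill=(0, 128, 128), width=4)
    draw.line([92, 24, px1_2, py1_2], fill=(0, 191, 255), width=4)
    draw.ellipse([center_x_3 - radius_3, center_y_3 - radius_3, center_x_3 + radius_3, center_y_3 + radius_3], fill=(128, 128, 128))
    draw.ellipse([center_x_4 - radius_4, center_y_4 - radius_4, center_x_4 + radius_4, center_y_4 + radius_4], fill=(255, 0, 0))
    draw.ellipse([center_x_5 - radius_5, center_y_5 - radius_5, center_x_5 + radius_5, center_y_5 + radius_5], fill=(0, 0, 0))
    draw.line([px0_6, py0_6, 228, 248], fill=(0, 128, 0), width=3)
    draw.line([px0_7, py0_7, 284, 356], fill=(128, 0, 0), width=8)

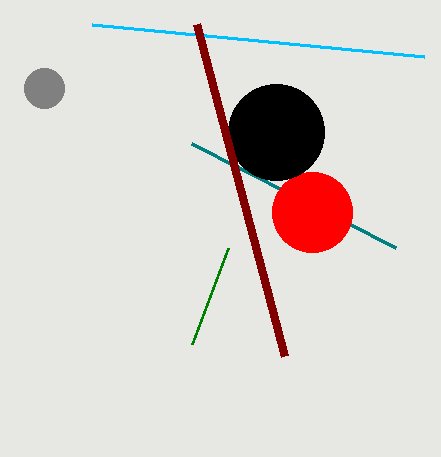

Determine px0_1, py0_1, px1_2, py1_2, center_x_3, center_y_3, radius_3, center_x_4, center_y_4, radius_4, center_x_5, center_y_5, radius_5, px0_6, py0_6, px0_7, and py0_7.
px0_1 = 396; py0_1 = 248; px1_2 = 424; py1_2 = 56; center_x_3 = 44; center_y_3 = 88; radius_3 = 20; center_x_4 = 312; center_y_4 = 212; radius_4 = 40; center_x_5 = 276; center_y_5 = 132; radius_5 = 48; px0_6 = 192; py0_6 = 344; px0_7 = 196; py0_7 = 24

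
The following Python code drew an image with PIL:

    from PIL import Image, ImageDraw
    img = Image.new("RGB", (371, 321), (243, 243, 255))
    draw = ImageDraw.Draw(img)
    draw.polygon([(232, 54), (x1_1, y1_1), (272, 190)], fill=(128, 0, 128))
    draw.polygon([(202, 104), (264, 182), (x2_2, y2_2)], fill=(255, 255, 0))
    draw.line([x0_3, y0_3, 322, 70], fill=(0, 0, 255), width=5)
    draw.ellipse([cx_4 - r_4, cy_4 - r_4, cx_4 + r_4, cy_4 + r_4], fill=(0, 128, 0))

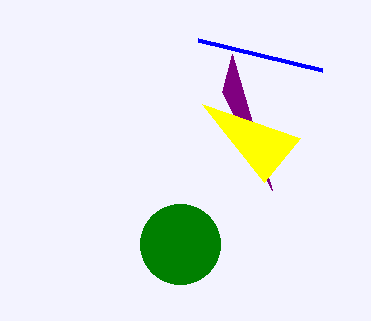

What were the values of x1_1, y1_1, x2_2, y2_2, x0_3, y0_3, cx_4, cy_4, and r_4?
x1_1 = 222
y1_1 = 92
x2_2 = 300
y2_2 = 138
x0_3 = 198
y0_3 = 40
cx_4 = 180
cy_4 = 244
r_4 = 40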